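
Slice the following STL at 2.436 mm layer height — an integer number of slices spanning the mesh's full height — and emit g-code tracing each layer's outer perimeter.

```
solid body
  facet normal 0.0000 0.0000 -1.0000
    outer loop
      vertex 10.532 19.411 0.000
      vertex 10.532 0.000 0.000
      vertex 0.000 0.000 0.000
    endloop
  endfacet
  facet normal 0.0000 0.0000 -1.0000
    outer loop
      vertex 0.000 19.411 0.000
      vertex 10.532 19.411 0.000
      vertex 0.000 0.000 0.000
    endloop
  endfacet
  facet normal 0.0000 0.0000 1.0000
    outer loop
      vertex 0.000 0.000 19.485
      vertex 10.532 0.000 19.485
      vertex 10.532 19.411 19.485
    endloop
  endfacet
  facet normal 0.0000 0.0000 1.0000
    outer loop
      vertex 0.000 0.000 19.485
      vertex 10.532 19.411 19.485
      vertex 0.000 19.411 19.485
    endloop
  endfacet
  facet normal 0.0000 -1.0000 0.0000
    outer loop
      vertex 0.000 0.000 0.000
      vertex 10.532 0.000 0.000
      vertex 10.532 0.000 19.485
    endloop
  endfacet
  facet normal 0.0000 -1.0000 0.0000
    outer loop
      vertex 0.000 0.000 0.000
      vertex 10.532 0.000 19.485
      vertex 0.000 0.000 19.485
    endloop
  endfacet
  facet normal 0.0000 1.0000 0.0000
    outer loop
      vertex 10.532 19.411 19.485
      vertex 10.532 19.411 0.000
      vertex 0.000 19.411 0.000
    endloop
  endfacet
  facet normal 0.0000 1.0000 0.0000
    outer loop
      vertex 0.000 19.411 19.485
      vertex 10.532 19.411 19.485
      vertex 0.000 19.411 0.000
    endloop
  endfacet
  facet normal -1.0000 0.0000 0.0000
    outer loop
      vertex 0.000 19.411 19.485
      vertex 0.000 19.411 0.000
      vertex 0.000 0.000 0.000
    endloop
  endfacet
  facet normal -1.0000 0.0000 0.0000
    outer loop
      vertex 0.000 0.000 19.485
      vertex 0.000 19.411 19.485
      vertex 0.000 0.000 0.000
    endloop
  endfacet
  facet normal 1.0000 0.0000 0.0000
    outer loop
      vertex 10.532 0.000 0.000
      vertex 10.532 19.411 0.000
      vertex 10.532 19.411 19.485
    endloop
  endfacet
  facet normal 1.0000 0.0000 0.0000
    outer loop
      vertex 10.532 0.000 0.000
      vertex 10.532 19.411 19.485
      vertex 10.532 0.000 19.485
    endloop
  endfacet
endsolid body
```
; perimeter-only toolpath
G21 ; units = mm
G90 ; absolute positioning
G28 ; home
; layer 1
G0 Z2.436
G0 X0.000 Y0.000
G1 X10.532 Y0.000
G1 X10.532 Y19.411
G1 X0.000 Y19.411
G1 X0.000 Y0.000
; layer 2
G0 Z4.871
G0 X0.000 Y0.000
G1 X10.532 Y0.000
G1 X10.532 Y19.411
G1 X0.000 Y19.411
G1 X0.000 Y0.000
; layer 3
G0 Z7.307
G0 X0.000 Y0.000
G1 X10.532 Y0.000
G1 X10.532 Y19.411
G1 X0.000 Y19.411
G1 X0.000 Y0.000
; layer 4
G0 Z9.742
G0 X0.000 Y0.000
G1 X10.532 Y0.000
G1 X10.532 Y19.411
G1 X0.000 Y19.411
G1 X0.000 Y0.000
; layer 5
G0 Z12.178
G0 X0.000 Y0.000
G1 X10.532 Y0.000
G1 X10.532 Y19.411
G1 X0.000 Y19.411
G1 X0.000 Y0.000
; layer 6
G0 Z14.614
G0 X0.000 Y0.000
G1 X10.532 Y0.000
G1 X10.532 Y19.411
G1 X0.000 Y19.411
G1 X0.000 Y0.000
; layer 7
G0 Z17.049
G0 X0.000 Y0.000
G1 X10.532 Y0.000
G1 X10.532 Y19.411
G1 X0.000 Y19.411
G1 X0.000 Y0.000
; layer 8
G0 Z19.485
G0 X0.000 Y0.000
G1 X10.532 Y0.000
G1 X10.532 Y19.411
G1 X0.000 Y19.411
G1 X0.000 Y0.000
M2 ; end

The solid is a rectangular box, roughly 10.5 × 19.4 mm footprint and 19.5 mm tall. Slicing at Δz = 2.436 mm — 8 equal slices spanning the solid's height, so layer i sits at z = i·h/8 — gives 8 non-empty perimeters. Each is a 4-segment closed polygon; G0 lifts to the layer z and rapids to the start vertex, then G1 traces the edges.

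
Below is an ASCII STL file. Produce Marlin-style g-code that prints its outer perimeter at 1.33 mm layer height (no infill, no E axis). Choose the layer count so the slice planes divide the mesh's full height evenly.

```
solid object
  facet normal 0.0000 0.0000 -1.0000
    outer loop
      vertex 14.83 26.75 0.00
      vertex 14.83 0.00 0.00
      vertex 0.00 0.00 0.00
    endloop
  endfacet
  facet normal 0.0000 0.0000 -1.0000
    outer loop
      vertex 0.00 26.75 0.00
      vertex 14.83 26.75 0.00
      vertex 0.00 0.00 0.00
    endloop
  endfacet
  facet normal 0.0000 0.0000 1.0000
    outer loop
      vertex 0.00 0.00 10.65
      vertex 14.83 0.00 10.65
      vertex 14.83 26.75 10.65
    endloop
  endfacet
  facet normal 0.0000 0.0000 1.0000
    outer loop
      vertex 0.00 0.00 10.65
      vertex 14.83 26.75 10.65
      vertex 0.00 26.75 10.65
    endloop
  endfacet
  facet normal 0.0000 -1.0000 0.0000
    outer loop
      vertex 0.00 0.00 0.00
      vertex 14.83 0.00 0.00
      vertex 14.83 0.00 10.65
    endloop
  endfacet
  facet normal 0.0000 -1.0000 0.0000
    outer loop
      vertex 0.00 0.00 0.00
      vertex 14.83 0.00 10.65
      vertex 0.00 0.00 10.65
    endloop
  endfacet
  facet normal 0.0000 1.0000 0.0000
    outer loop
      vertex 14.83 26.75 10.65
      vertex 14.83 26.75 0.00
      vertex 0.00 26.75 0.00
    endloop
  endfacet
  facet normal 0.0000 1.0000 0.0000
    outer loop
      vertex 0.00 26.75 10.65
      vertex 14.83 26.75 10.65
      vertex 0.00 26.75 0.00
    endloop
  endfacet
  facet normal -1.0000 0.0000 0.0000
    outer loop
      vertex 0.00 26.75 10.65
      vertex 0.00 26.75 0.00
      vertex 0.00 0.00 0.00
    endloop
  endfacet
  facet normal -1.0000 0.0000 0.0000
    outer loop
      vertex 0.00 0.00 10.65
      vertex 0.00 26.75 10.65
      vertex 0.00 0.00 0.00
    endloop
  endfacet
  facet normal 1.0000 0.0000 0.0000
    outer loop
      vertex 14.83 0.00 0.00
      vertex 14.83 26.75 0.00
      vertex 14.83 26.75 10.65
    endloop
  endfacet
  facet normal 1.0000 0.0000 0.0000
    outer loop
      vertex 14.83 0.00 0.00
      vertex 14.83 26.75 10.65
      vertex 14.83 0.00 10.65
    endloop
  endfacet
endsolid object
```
; perimeter-only toolpath
G21 ; units = mm
G90 ; absolute positioning
G28 ; home
; layer 1
G0 Z1.33
G0 X0.00 Y0.00
G1 X14.83 Y0.00
G1 X14.83 Y26.75
G1 X0.00 Y26.75
G1 X0.00 Y0.00
; layer 2
G0 Z2.66
G0 X0.00 Y0.00
G1 X14.83 Y0.00
G1 X14.83 Y26.75
G1 X0.00 Y26.75
G1 X0.00 Y0.00
; layer 3
G0 Z3.99
G0 X0.00 Y0.00
G1 X14.83 Y0.00
G1 X14.83 Y26.75
G1 X0.00 Y26.75
G1 X0.00 Y0.00
; layer 4
G0 Z5.33
G0 X0.00 Y0.00
G1 X14.83 Y0.00
G1 X14.83 Y26.75
G1 X0.00 Y26.75
G1 X0.00 Y0.00
; layer 5
G0 Z6.66
G0 X0.00 Y0.00
G1 X14.83 Y0.00
G1 X14.83 Y26.75
G1 X0.00 Y26.75
G1 X0.00 Y0.00
; layer 6
G0 Z7.99
G0 X0.00 Y0.00
G1 X14.83 Y0.00
G1 X14.83 Y26.75
G1 X0.00 Y26.75
G1 X0.00 Y0.00
; layer 7
G0 Z9.32
G0 X0.00 Y0.00
G1 X14.83 Y0.00
G1 X14.83 Y26.75
G1 X0.00 Y26.75
G1 X0.00 Y0.00
; layer 8
G0 Z10.65
G0 X0.00 Y0.00
G1 X14.83 Y0.00
G1 X14.83 Y26.75
G1 X0.00 Y26.75
G1 X0.00 Y0.00
M2 ; end

The solid is a rectangular box, roughly 14.8 × 26.8 mm footprint and 10.7 mm tall. Slicing at Δz = 1.33 mm — 8 equal slices spanning the solid's height, so layer i sits at z = i·h/8 — gives 8 non-empty perimeters. Each is a 4-segment closed polygon; G0 lifts to the layer z and rapids to the start vertex, then G1 traces the edges.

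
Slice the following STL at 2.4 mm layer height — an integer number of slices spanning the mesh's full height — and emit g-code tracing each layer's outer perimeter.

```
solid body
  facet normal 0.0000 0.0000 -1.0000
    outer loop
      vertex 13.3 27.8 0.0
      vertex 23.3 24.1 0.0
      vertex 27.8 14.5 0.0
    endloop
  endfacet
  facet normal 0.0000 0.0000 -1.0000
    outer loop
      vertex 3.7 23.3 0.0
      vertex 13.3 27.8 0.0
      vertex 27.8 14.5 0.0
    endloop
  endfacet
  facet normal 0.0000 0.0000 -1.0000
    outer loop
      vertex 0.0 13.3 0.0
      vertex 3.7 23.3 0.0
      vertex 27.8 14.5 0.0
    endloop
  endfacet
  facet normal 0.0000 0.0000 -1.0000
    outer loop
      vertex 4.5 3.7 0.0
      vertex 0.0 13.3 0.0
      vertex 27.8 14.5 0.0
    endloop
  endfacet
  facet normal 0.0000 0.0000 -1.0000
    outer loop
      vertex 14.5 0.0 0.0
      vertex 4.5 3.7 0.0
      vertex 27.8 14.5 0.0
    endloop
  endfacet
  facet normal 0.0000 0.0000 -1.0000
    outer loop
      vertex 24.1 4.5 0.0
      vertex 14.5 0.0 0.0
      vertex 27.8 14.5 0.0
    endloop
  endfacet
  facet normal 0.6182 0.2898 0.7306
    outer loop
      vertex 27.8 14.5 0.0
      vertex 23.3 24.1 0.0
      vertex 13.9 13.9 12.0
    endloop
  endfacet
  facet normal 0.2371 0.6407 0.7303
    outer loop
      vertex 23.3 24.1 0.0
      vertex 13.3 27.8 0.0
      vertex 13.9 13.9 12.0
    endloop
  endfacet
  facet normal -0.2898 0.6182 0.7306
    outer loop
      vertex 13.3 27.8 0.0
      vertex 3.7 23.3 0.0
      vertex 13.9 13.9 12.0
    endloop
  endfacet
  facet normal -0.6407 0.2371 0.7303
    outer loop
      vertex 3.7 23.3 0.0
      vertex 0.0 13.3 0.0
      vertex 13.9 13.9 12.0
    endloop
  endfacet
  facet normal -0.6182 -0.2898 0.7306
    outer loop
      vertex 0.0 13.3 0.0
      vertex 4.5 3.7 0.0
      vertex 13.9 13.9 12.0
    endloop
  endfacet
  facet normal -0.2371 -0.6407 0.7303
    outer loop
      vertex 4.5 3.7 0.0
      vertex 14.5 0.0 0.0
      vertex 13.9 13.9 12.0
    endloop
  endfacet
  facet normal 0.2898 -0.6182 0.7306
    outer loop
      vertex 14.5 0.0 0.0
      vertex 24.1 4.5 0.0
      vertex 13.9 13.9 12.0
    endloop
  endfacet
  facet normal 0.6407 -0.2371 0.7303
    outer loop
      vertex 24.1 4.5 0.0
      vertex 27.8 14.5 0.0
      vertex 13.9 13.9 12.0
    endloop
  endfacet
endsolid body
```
; perimeter-only toolpath
G21 ; units = mm
G90 ; absolute positioning
G28 ; home
; layer 1
G0 Z2.4
G0 X25.0 Y14.4
G1 X21.4 Y22.1
G1 X13.4 Y25.0
G1 X5.7 Y21.4
G1 X2.8 Y13.4
G1 X6.4 Y5.7
G1 X14.4 Y2.8
G1 X22.1 Y6.4
G1 X25.0 Y14.4
; layer 2
G0 Z4.8
G0 X22.2 Y14.3
G1 X19.5 Y20.0
G1 X13.5 Y22.2
G1 X7.8 Y19.5
G1 X5.6 Y13.5
G1 X8.3 Y7.8
G1 X14.3 Y5.6
G1 X20.0 Y8.3
G1 X22.2 Y14.3
; layer 3
G0 Z7.2
G0 X19.5 Y14.1
G1 X17.7 Y18.0
G1 X13.7 Y19.5
G1 X9.8 Y17.7
G1 X8.3 Y13.7
G1 X10.1 Y9.8
G1 X14.1 Y8.3
G1 X18.0 Y10.1
G1 X19.5 Y14.1
; layer 4
G0 Z9.6
G0 X16.7 Y14.0
G1 X15.8 Y15.9
G1 X13.8 Y16.7
G1 X11.9 Y15.8
G1 X11.1 Y13.8
G1 X12.0 Y11.9
G1 X14.0 Y11.1
G1 X15.9 Y12.0
G1 X16.7 Y14.0
M2 ; end

The solid is a regular 8-sided pyramid, base circumscribed radius ≈ 13.9 mm, apex at z ≈ 12 mm. Slicing at Δz = 2.4 mm — 5 equal slices spanning the solid's height, so layer i sits at z = i·h/5 — gives 4 non-empty perimeters. Each is a 8-segment closed polygon; G0 lifts to the layer z and rapids to the start vertex, then G1 traces the edges. The cross-section shrinks linearly with z (the slice at the apex is degenerate and omitted).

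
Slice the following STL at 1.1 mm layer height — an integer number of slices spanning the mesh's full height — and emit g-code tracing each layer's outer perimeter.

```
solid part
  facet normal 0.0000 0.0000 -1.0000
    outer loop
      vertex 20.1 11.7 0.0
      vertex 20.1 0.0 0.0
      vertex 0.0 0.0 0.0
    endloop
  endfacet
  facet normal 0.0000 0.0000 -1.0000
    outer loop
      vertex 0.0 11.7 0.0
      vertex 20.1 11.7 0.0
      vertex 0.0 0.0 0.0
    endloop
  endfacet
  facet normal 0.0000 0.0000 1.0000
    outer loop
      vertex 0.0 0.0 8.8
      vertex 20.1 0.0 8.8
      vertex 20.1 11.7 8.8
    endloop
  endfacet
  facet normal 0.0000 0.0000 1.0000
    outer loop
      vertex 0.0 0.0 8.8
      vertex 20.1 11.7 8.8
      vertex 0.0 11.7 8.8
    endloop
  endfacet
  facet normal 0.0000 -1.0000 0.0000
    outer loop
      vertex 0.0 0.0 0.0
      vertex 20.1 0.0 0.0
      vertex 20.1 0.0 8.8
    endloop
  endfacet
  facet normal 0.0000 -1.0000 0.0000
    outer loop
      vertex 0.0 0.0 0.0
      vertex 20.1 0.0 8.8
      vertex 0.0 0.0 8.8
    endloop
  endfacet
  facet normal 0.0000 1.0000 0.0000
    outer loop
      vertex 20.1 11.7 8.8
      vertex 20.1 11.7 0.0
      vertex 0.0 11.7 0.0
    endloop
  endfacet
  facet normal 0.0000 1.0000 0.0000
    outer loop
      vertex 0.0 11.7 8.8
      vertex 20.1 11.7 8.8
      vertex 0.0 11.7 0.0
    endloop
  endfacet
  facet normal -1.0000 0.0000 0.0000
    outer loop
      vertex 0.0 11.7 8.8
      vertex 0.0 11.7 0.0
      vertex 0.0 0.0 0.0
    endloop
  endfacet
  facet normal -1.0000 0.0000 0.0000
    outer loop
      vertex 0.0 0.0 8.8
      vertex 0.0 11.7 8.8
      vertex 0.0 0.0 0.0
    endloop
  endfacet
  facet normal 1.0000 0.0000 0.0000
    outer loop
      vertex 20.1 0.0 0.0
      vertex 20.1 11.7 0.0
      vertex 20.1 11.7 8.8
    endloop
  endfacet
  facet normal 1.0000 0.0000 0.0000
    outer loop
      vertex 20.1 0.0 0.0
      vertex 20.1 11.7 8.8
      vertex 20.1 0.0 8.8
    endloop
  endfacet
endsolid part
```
; perimeter-only toolpath
G21 ; units = mm
G90 ; absolute positioning
G28 ; home
; layer 1
G0 Z1.1
G0 X0.0 Y0.0
G1 X20.1 Y0.0
G1 X20.1 Y11.7
G1 X0.0 Y11.7
G1 X0.0 Y0.0
; layer 2
G0 Z2.2
G0 X0.0 Y0.0
G1 X20.1 Y0.0
G1 X20.1 Y11.7
G1 X0.0 Y11.7
G1 X0.0 Y0.0
; layer 3
G0 Z3.3
G0 X0.0 Y0.0
G1 X20.1 Y0.0
G1 X20.1 Y11.7
G1 X0.0 Y11.7
G1 X0.0 Y0.0
; layer 4
G0 Z4.4
G0 X0.0 Y0.0
G1 X20.1 Y0.0
G1 X20.1 Y11.7
G1 X0.0 Y11.7
G1 X0.0 Y0.0
; layer 5
G0 Z5.5
G0 X0.0 Y0.0
G1 X20.1 Y0.0
G1 X20.1 Y11.7
G1 X0.0 Y11.7
G1 X0.0 Y0.0
; layer 6
G0 Z6.6
G0 X0.0 Y0.0
G1 X20.1 Y0.0
G1 X20.1 Y11.7
G1 X0.0 Y11.7
G1 X0.0 Y0.0
; layer 7
G0 Z7.7
G0 X0.0 Y0.0
G1 X20.1 Y0.0
G1 X20.1 Y11.7
G1 X0.0 Y11.7
G1 X0.0 Y0.0
; layer 8
G0 Z8.8
G0 X0.0 Y0.0
G1 X20.1 Y0.0
G1 X20.1 Y11.7
G1 X0.0 Y11.7
G1 X0.0 Y0.0
M2 ; end

The solid is a rectangular box, roughly 20.1 × 11.7 mm footprint and 8.8 mm tall. Slicing at Δz = 1.1 mm — 8 equal slices spanning the solid's height, so layer i sits at z = i·h/8 — gives 8 non-empty perimeters. Each is a 4-segment closed polygon; G0 lifts to the layer z and rapids to the start vertex, then G1 traces the edges.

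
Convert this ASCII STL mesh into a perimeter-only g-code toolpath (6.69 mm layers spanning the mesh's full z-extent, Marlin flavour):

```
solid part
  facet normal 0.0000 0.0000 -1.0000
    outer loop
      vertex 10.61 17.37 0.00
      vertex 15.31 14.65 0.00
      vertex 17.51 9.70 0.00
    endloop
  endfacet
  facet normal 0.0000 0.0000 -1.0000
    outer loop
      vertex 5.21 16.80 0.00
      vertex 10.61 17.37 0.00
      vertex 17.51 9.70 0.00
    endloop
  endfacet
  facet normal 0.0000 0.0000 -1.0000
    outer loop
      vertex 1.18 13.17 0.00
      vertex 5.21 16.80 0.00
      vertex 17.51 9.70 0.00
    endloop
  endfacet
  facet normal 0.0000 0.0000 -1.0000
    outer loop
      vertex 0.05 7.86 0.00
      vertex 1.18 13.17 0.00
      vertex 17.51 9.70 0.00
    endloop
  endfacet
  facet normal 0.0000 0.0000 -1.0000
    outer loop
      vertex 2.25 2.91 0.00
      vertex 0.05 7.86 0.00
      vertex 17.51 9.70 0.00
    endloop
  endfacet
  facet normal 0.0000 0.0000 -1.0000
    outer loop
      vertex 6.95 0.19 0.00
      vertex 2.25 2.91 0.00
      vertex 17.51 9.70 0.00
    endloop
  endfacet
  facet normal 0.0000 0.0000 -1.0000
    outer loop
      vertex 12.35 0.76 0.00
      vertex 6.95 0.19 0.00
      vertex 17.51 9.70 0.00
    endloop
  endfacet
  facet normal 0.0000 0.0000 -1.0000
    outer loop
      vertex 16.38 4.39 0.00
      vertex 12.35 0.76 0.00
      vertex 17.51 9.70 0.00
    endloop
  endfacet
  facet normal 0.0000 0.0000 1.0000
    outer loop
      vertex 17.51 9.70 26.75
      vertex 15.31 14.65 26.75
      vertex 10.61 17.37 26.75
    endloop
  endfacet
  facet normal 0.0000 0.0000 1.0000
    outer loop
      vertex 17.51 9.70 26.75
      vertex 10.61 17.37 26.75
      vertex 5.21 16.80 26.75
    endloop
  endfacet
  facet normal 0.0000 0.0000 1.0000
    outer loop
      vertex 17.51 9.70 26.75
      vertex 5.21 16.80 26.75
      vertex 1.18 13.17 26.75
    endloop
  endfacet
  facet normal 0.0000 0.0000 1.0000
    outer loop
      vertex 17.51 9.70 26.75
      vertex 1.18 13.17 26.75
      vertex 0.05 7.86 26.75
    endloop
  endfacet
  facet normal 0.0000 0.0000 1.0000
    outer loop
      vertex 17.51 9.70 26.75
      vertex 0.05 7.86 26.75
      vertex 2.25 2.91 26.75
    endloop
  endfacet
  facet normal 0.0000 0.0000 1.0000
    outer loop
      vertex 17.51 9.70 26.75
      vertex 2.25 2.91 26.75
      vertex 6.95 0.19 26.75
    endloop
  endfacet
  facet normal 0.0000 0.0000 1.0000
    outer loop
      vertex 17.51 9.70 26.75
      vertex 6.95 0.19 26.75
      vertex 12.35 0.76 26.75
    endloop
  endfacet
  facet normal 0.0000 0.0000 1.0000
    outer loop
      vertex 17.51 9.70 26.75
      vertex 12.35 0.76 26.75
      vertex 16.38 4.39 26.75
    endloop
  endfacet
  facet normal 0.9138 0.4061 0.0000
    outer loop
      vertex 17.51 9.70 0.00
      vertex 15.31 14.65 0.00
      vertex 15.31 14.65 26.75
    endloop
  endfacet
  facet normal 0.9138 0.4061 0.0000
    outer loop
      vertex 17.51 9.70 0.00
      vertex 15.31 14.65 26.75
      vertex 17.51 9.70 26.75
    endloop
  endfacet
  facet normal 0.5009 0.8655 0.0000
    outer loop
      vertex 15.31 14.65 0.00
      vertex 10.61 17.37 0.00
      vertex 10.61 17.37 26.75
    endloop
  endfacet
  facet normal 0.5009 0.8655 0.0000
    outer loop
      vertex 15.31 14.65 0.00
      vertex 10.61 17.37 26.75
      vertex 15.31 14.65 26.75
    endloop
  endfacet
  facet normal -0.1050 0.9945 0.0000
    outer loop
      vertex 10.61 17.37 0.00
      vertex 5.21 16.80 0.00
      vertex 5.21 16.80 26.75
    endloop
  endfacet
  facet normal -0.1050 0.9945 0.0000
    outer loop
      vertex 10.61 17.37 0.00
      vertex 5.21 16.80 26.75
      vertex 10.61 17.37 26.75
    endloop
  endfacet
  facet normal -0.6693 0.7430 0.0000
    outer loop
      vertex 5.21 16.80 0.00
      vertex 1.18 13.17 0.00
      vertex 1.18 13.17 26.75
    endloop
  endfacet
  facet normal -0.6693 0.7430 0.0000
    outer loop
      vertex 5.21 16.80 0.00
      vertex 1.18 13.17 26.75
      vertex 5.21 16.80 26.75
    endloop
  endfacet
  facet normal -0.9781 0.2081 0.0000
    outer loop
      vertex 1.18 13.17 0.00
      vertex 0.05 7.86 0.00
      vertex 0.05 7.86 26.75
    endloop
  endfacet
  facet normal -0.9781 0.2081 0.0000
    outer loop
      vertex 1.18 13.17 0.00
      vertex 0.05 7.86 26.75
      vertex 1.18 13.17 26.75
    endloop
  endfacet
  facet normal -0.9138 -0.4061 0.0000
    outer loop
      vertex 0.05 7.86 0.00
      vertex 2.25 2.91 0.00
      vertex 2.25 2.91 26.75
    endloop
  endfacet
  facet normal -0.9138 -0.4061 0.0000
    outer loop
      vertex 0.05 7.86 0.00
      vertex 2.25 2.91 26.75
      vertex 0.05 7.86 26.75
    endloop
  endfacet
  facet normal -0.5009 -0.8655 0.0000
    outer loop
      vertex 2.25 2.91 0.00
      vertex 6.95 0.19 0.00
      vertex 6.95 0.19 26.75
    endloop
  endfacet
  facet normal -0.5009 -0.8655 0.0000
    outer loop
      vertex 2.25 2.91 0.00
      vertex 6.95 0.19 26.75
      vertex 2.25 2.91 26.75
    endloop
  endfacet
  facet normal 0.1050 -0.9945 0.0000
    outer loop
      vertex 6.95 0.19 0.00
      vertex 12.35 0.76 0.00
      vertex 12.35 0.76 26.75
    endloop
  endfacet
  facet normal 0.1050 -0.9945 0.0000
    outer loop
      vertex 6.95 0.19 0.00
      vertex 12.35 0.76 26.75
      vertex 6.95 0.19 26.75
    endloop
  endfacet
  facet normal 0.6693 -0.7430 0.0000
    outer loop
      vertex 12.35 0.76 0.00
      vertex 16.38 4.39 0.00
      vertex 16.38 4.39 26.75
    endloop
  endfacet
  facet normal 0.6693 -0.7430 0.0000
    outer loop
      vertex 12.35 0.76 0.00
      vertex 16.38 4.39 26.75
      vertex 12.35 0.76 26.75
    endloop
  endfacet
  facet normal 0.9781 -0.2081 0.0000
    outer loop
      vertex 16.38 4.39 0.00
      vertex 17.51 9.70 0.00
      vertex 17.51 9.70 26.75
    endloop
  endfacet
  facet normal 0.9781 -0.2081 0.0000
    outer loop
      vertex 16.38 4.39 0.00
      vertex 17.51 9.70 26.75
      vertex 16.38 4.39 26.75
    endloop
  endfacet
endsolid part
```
; perimeter-only toolpath
G21 ; units = mm
G90 ; absolute positioning
G28 ; home
; layer 1
G0 Z6.69
G0 X17.51 Y9.70
G1 X15.31 Y14.65
G1 X10.61 Y17.37
G1 X5.21 Y16.80
G1 X1.18 Y13.17
G1 X0.05 Y7.86
G1 X2.25 Y2.91
G1 X6.95 Y0.19
G1 X12.35 Y0.76
G1 X16.38 Y4.39
G1 X17.51 Y9.70
; layer 2
G0 Z13.38
G0 X17.51 Y9.70
G1 X15.31 Y14.65
G1 X10.61 Y17.37
G1 X5.21 Y16.80
G1 X1.18 Y13.17
G1 X0.05 Y7.86
G1 X2.25 Y2.91
G1 X6.95 Y0.19
G1 X12.35 Y0.76
G1 X16.38 Y4.39
G1 X17.51 Y9.70
; layer 3
G0 Z20.06
G0 X17.51 Y9.70
G1 X15.31 Y14.65
G1 X10.61 Y17.37
G1 X5.21 Y16.80
G1 X1.18 Y13.17
G1 X0.05 Y7.86
G1 X2.25 Y2.91
G1 X6.95 Y0.19
G1 X12.35 Y0.76
G1 X16.38 Y4.39
G1 X17.51 Y9.70
; layer 4
G0 Z26.75
G0 X17.51 Y9.70
G1 X15.31 Y14.65
G1 X10.61 Y17.37
G1 X5.21 Y16.80
G1 X1.18 Y13.17
G1 X0.05 Y7.86
G1 X2.25 Y2.91
G1 X6.95 Y0.19
G1 X12.35 Y0.76
G1 X16.38 Y4.39
G1 X17.51 Y9.70
M2 ; end

The solid is a regular 10-sided prism (a cylinder approximated with 10 flat sides), circumscribed radius ≈ 8.78 mm, height ≈ 26.8 mm. Slicing at Δz = 6.69 mm — 4 equal slices spanning the solid's height, so layer i sits at z = i·h/4 — gives 4 non-empty perimeters. Each is a 10-segment closed polygon; G0 lifts to the layer z and rapids to the start vertex, then G1 traces the edges.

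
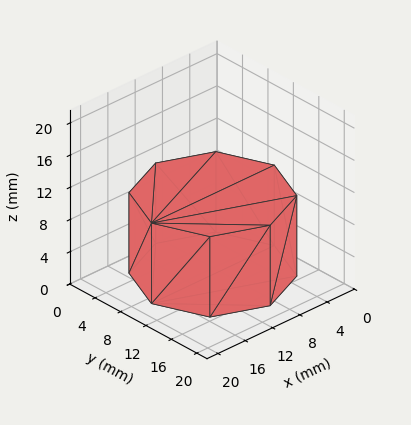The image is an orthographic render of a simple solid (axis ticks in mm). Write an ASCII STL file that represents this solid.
Reading the render: the shape is a regular 8-sided prism (a cylinder approximated with 8 flat sides), circumscribed radius ≈ 9 mm, height ≈ 10 mm (dimensions read to the nearest mm from the axis ticks). For the STL, each face is triangulated and given an outward normal.

solid part
  facet normal 0.0000 0.0000 -1.0000
    outer loop
      vertex 9.000 18.000 0.000
      vertex 15.364 15.364 0.000
      vertex 18.000 9.000 0.000
    endloop
  endfacet
  facet normal 0.0000 0.0000 -1.0000
    outer loop
      vertex 2.636 15.364 0.000
      vertex 9.000 18.000 0.000
      vertex 18.000 9.000 0.000
    endloop
  endfacet
  facet normal 0.0000 0.0000 -1.0000
    outer loop
      vertex 0.000 9.000 0.000
      vertex 2.636 15.364 0.000
      vertex 18.000 9.000 0.000
    endloop
  endfacet
  facet normal 0.0000 0.0000 -1.0000
    outer loop
      vertex 2.636 2.636 0.000
      vertex 0.000 9.000 0.000
      vertex 18.000 9.000 0.000
    endloop
  endfacet
  facet normal 0.0000 0.0000 -1.0000
    outer loop
      vertex 9.000 0.000 0.000
      vertex 2.636 2.636 0.000
      vertex 18.000 9.000 0.000
    endloop
  endfacet
  facet normal 0.0000 0.0000 -1.0000
    outer loop
      vertex 15.364 2.636 0.000
      vertex 9.000 0.000 0.000
      vertex 18.000 9.000 0.000
    endloop
  endfacet
  facet normal 0.0000 0.0000 1.0000
    outer loop
      vertex 18.000 9.000 10.000
      vertex 15.364 15.364 10.000
      vertex 9.000 18.000 10.000
    endloop
  endfacet
  facet normal 0.0000 0.0000 1.0000
    outer loop
      vertex 18.000 9.000 10.000
      vertex 9.000 18.000 10.000
      vertex 2.636 15.364 10.000
    endloop
  endfacet
  facet normal 0.0000 0.0000 1.0000
    outer loop
      vertex 18.000 9.000 10.000
      vertex 2.636 15.364 10.000
      vertex 0.000 9.000 10.000
    endloop
  endfacet
  facet normal 0.0000 0.0000 1.0000
    outer loop
      vertex 18.000 9.000 10.000
      vertex 0.000 9.000 10.000
      vertex 2.636 2.636 10.000
    endloop
  endfacet
  facet normal 0.0000 0.0000 1.0000
    outer loop
      vertex 18.000 9.000 10.000
      vertex 2.636 2.636 10.000
      vertex 9.000 0.000 10.000
    endloop
  endfacet
  facet normal 0.0000 0.0000 1.0000
    outer loop
      vertex 18.000 9.000 10.000
      vertex 9.000 0.000 10.000
      vertex 15.364 2.636 10.000
    endloop
  endfacet
  facet normal 0.9239 0.3827 0.0000
    outer loop
      vertex 18.000 9.000 0.000
      vertex 15.364 15.364 0.000
      vertex 15.364 15.364 10.000
    endloop
  endfacet
  facet normal 0.9239 0.3827 0.0000
    outer loop
      vertex 18.000 9.000 0.000
      vertex 15.364 15.364 10.000
      vertex 18.000 9.000 10.000
    endloop
  endfacet
  facet normal 0.3827 0.9239 0.0000
    outer loop
      vertex 15.364 15.364 0.000
      vertex 9.000 18.000 0.000
      vertex 9.000 18.000 10.000
    endloop
  endfacet
  facet normal 0.3827 0.9239 0.0000
    outer loop
      vertex 15.364 15.364 0.000
      vertex 9.000 18.000 10.000
      vertex 15.364 15.364 10.000
    endloop
  endfacet
  facet normal -0.3827 0.9239 0.0000
    outer loop
      vertex 9.000 18.000 0.000
      vertex 2.636 15.364 0.000
      vertex 2.636 15.364 10.000
    endloop
  endfacet
  facet normal -0.3827 0.9239 0.0000
    outer loop
      vertex 9.000 18.000 0.000
      vertex 2.636 15.364 10.000
      vertex 9.000 18.000 10.000
    endloop
  endfacet
  facet normal -0.9239 0.3827 0.0000
    outer loop
      vertex 2.636 15.364 0.000
      vertex 0.000 9.000 0.000
      vertex 0.000 9.000 10.000
    endloop
  endfacet
  facet normal -0.9239 0.3827 0.0000
    outer loop
      vertex 2.636 15.364 0.000
      vertex 0.000 9.000 10.000
      vertex 2.636 15.364 10.000
    endloop
  endfacet
  facet normal -0.9239 -0.3827 0.0000
    outer loop
      vertex 0.000 9.000 0.000
      vertex 2.636 2.636 0.000
      vertex 2.636 2.636 10.000
    endloop
  endfacet
  facet normal -0.9239 -0.3827 0.0000
    outer loop
      vertex 0.000 9.000 0.000
      vertex 2.636 2.636 10.000
      vertex 0.000 9.000 10.000
    endloop
  endfacet
  facet normal -0.3827 -0.9239 0.0000
    outer loop
      vertex 2.636 2.636 0.000
      vertex 9.000 0.000 0.000
      vertex 9.000 0.000 10.000
    endloop
  endfacet
  facet normal -0.3827 -0.9239 0.0000
    outer loop
      vertex 2.636 2.636 0.000
      vertex 9.000 0.000 10.000
      vertex 2.636 2.636 10.000
    endloop
  endfacet
  facet normal 0.3827 -0.9239 0.0000
    outer loop
      vertex 9.000 0.000 0.000
      vertex 15.364 2.636 0.000
      vertex 15.364 2.636 10.000
    endloop
  endfacet
  facet normal 0.3827 -0.9239 0.0000
    outer loop
      vertex 9.000 0.000 0.000
      vertex 15.364 2.636 10.000
      vertex 9.000 0.000 10.000
    endloop
  endfacet
  facet normal 0.9239 -0.3827 0.0000
    outer loop
      vertex 15.364 2.636 0.000
      vertex 18.000 9.000 0.000
      vertex 18.000 9.000 10.000
    endloop
  endfacet
  facet normal 0.9239 -0.3827 0.0000
    outer loop
      vertex 15.364 2.636 0.000
      vertex 18.000 9.000 10.000
      vertex 15.364 2.636 10.000
    endloop
  endfacet
endsolid part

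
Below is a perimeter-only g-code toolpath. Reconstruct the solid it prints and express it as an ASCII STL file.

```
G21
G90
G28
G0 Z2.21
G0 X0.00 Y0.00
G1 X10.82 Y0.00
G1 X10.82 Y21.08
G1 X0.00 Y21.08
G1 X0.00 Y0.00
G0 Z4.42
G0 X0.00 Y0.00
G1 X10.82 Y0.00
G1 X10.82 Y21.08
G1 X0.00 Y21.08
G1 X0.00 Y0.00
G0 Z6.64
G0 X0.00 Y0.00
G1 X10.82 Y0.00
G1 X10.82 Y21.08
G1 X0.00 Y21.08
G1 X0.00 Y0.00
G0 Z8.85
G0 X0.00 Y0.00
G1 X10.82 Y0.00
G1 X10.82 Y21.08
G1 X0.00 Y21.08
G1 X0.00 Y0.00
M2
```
solid part
  facet normal 0.0000 0.0000 -1.0000
    outer loop
      vertex 10.82 21.08 0.00
      vertex 10.82 0.00 0.00
      vertex 0.00 0.00 0.00
    endloop
  endfacet
  facet normal 0.0000 0.0000 -1.0000
    outer loop
      vertex 0.00 21.08 0.00
      vertex 10.82 21.08 0.00
      vertex 0.00 0.00 0.00
    endloop
  endfacet
  facet normal 0.0000 0.0000 1.0000
    outer loop
      vertex 0.00 0.00 8.85
      vertex 10.82 0.00 8.85
      vertex 10.82 21.08 8.85
    endloop
  endfacet
  facet normal 0.0000 0.0000 1.0000
    outer loop
      vertex 0.00 0.00 8.85
      vertex 10.82 21.08 8.85
      vertex 0.00 21.08 8.85
    endloop
  endfacet
  facet normal 0.0000 -1.0000 0.0000
    outer loop
      vertex 0.00 0.00 0.00
      vertex 10.82 0.00 0.00
      vertex 10.82 0.00 8.85
    endloop
  endfacet
  facet normal 0.0000 -1.0000 0.0000
    outer loop
      vertex 0.00 0.00 0.00
      vertex 10.82 0.00 8.85
      vertex 0.00 0.00 8.85
    endloop
  endfacet
  facet normal 0.0000 1.0000 0.0000
    outer loop
      vertex 10.82 21.08 8.85
      vertex 10.82 21.08 0.00
      vertex 0.00 21.08 0.00
    endloop
  endfacet
  facet normal 0.0000 1.0000 0.0000
    outer loop
      vertex 0.00 21.08 8.85
      vertex 10.82 21.08 8.85
      vertex 0.00 21.08 0.00
    endloop
  endfacet
  facet normal -1.0000 0.0000 0.0000
    outer loop
      vertex 0.00 21.08 8.85
      vertex 0.00 21.08 0.00
      vertex 0.00 0.00 0.00
    endloop
  endfacet
  facet normal -1.0000 0.0000 0.0000
    outer loop
      vertex 0.00 0.00 8.85
      vertex 0.00 21.08 8.85
      vertex 0.00 0.00 0.00
    endloop
  endfacet
  facet normal 1.0000 0.0000 0.0000
    outer loop
      vertex 10.82 0.00 0.00
      vertex 10.82 21.08 0.00
      vertex 10.82 21.08 8.85
    endloop
  endfacet
  facet normal 1.0000 0.0000 0.0000
    outer loop
      vertex 10.82 0.00 0.00
      vertex 10.82 21.08 8.85
      vertex 10.82 0.00 8.85
    endloop
  endfacet
endsolid part

The G0 Z moves step by Δz≈2.21 mm. Every layer's G1 loop is the same polygon, so the solid is a straight extrusion of it from z=0 to z≈8.85. Closing with flat bottom and top caps and triangulating gives 12 facets — a rectangular box, roughly 10.8 × 21.1 mm footprint and 8.85 mm tall.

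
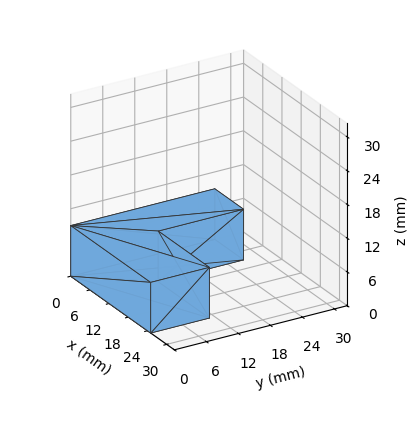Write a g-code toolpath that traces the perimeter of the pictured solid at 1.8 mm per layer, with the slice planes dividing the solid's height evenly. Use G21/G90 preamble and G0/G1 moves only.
Reading the render: the shape is an L-shaped prism: outer 25 × 27 mm, arm thicknesses ≈ 11 mm (horizontal) and 9 mm (vertical), extruded 9 mm in z (dimensions read to the nearest mm from the axis ticks). For the g-code, the solid's height is divided into equal slices at the stated Δz and each level perimeter traced with G1 moves after a G0 lift.

; perimeter-only toolpath
G21 ; units = mm
G90 ; absolute positioning
G28 ; home
; layer 1
G0 Z1.8
G0 X0.0 Y0.0
G1 X25.0 Y0.0
G1 X25.0 Y11.0
G1 X9.0 Y11.0
G1 X9.0 Y27.0
G1 X0.0 Y27.0
G1 X0.0 Y0.0
; layer 2
G0 Z3.6
G0 X0.0 Y0.0
G1 X25.0 Y0.0
G1 X25.0 Y11.0
G1 X9.0 Y11.0
G1 X9.0 Y27.0
G1 X0.0 Y27.0
G1 X0.0 Y0.0
; layer 3
G0 Z5.4
G0 X0.0 Y0.0
G1 X25.0 Y0.0
G1 X25.0 Y11.0
G1 X9.0 Y11.0
G1 X9.0 Y27.0
G1 X0.0 Y27.0
G1 X0.0 Y0.0
; layer 4
G0 Z7.2
G0 X0.0 Y0.0
G1 X25.0 Y0.0
G1 X25.0 Y11.0
G1 X9.0 Y11.0
G1 X9.0 Y27.0
G1 X0.0 Y27.0
G1 X0.0 Y0.0
; layer 5
G0 Z9.0
G0 X0.0 Y0.0
G1 X25.0 Y0.0
G1 X25.0 Y11.0
G1 X9.0 Y11.0
G1 X9.0 Y27.0
G1 X0.0 Y27.0
G1 X0.0 Y0.0
M2 ; end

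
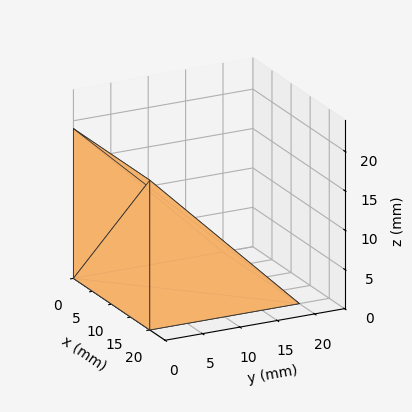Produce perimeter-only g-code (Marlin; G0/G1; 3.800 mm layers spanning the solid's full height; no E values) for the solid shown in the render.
Reading the render: the shape is a wedge (ramp): 20 × 20 mm base, rising to 19 mm along the y=0 edge and sloping linearly to z=0 at y=20 (dimensions read to the nearest mm from the axis ticks). For the g-code, the solid's height is divided into equal slices at the stated Δz and each level perimeter traced with G1 moves after a G0 lift.

; perimeter-only toolpath
G21 ; units = mm
G90 ; absolute positioning
G28 ; home
; layer 1
G0 Z3.800
G0 X0.000 Y0.000
G1 X20.000 Y0.000
G1 X20.000 Y16.000
G1 X0.000 Y16.000
G1 X0.000 Y0.000
; layer 2
G0 Z7.600
G0 X0.000 Y0.000
G1 X20.000 Y0.000
G1 X20.000 Y12.000
G1 X0.000 Y12.000
G1 X0.000 Y0.000
; layer 3
G0 Z11.400
G0 X0.000 Y0.000
G1 X20.000 Y0.000
G1 X20.000 Y8.000
G1 X0.000 Y8.000
G1 X0.000 Y0.000
; layer 4
G0 Z15.200
G0 X0.000 Y0.000
G1 X20.000 Y0.000
G1 X20.000 Y4.000
G1 X0.000 Y4.000
G1 X0.000 Y0.000
M2 ; end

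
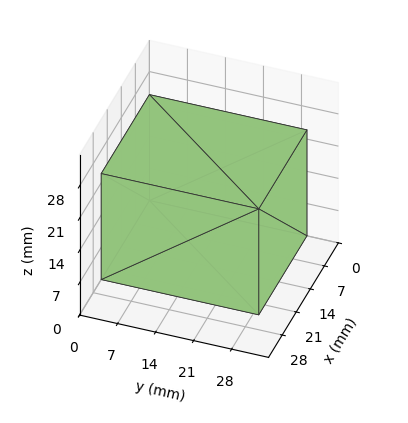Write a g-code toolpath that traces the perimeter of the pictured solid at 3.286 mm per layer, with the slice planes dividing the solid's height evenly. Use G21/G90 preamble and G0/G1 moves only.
Reading the render: the shape is a rectangular box, roughly 24 × 29 mm footprint and 23 mm tall (dimensions read to the nearest mm from the axis ticks). For the g-code, the solid's height is divided into equal slices at the stated Δz and each level perimeter traced with G1 moves after a G0 lift.

; perimeter-only toolpath
G21 ; units = mm
G90 ; absolute positioning
G28 ; home
; layer 1
G0 Z3.286
G0 X0.000 Y0.000
G1 X24.000 Y0.000
G1 X24.000 Y29.000
G1 X0.000 Y29.000
G1 X0.000 Y0.000
; layer 2
G0 Z6.571
G0 X0.000 Y0.000
G1 X24.000 Y0.000
G1 X24.000 Y29.000
G1 X0.000 Y29.000
G1 X0.000 Y0.000
; layer 3
G0 Z9.857
G0 X0.000 Y0.000
G1 X24.000 Y0.000
G1 X24.000 Y29.000
G1 X0.000 Y29.000
G1 X0.000 Y0.000
; layer 4
G0 Z13.143
G0 X0.000 Y0.000
G1 X24.000 Y0.000
G1 X24.000 Y29.000
G1 X0.000 Y29.000
G1 X0.000 Y0.000
; layer 5
G0 Z16.429
G0 X0.000 Y0.000
G1 X24.000 Y0.000
G1 X24.000 Y29.000
G1 X0.000 Y29.000
G1 X0.000 Y0.000
; layer 6
G0 Z19.714
G0 X0.000 Y0.000
G1 X24.000 Y0.000
G1 X24.000 Y29.000
G1 X0.000 Y29.000
G1 X0.000 Y0.000
; layer 7
G0 Z23.000
G0 X0.000 Y0.000
G1 X24.000 Y0.000
G1 X24.000 Y29.000
G1 X0.000 Y29.000
G1 X0.000 Y0.000
M2 ; end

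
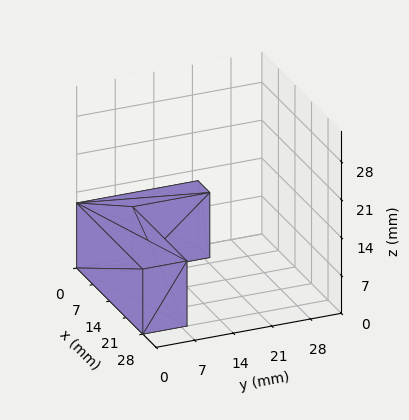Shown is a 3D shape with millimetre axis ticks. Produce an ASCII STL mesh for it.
Reading the render: the shape is an L-shaped prism: outer 28 × 22 mm, arm thicknesses ≈ 8 mm (horizontal) and 5 mm (vertical), extruded 12 mm in z (dimensions read to the nearest mm from the axis ticks). For the STL, each face is triangulated and given an outward normal.

solid part
  facet normal 0.0000 0.0000 -1.0000
    outer loop
      vertex 28.00 8.00 0.00
      vertex 28.00 0.00 0.00
      vertex 0.00 0.00 0.00
    endloop
  endfacet
  facet normal 0.0000 0.0000 -1.0000
    outer loop
      vertex 5.00 8.00 0.00
      vertex 28.00 8.00 0.00
      vertex 0.00 0.00 0.00
    endloop
  endfacet
  facet normal 0.0000 0.0000 -1.0000
    outer loop
      vertex 5.00 22.00 0.00
      vertex 5.00 8.00 0.00
      vertex 0.00 0.00 0.00
    endloop
  endfacet
  facet normal 0.0000 0.0000 -1.0000
    outer loop
      vertex 0.00 22.00 0.00
      vertex 5.00 22.00 0.00
      vertex 0.00 0.00 0.00
    endloop
  endfacet
  facet normal 0.0000 0.0000 1.0000
    outer loop
      vertex 0.00 0.00 12.00
      vertex 28.00 0.00 12.00
      vertex 28.00 8.00 12.00
    endloop
  endfacet
  facet normal 0.0000 0.0000 1.0000
    outer loop
      vertex 0.00 0.00 12.00
      vertex 28.00 8.00 12.00
      vertex 5.00 8.00 12.00
    endloop
  endfacet
  facet normal 0.0000 0.0000 1.0000
    outer loop
      vertex 0.00 0.00 12.00
      vertex 5.00 8.00 12.00
      vertex 5.00 22.00 12.00
    endloop
  endfacet
  facet normal 0.0000 0.0000 1.0000
    outer loop
      vertex 0.00 0.00 12.00
      vertex 5.00 22.00 12.00
      vertex 0.00 22.00 12.00
    endloop
  endfacet
  facet normal 0.0000 -1.0000 0.0000
    outer loop
      vertex 0.00 0.00 0.00
      vertex 28.00 0.00 0.00
      vertex 28.00 0.00 12.00
    endloop
  endfacet
  facet normal 0.0000 -1.0000 0.0000
    outer loop
      vertex 0.00 0.00 0.00
      vertex 28.00 0.00 12.00
      vertex 0.00 0.00 12.00
    endloop
  endfacet
  facet normal 1.0000 0.0000 0.0000
    outer loop
      vertex 28.00 0.00 0.00
      vertex 28.00 8.00 0.00
      vertex 28.00 8.00 12.00
    endloop
  endfacet
  facet normal 1.0000 0.0000 0.0000
    outer loop
      vertex 28.00 0.00 0.00
      vertex 28.00 8.00 12.00
      vertex 28.00 0.00 12.00
    endloop
  endfacet
  facet normal 0.0000 1.0000 0.0000
    outer loop
      vertex 28.00 8.00 0.00
      vertex 5.00 8.00 0.00
      vertex 5.00 8.00 12.00
    endloop
  endfacet
  facet normal 0.0000 1.0000 0.0000
    outer loop
      vertex 28.00 8.00 0.00
      vertex 5.00 8.00 12.00
      vertex 28.00 8.00 12.00
    endloop
  endfacet
  facet normal 1.0000 0.0000 0.0000
    outer loop
      vertex 5.00 8.00 0.00
      vertex 5.00 22.00 0.00
      vertex 5.00 22.00 12.00
    endloop
  endfacet
  facet normal 1.0000 0.0000 0.0000
    outer loop
      vertex 5.00 8.00 0.00
      vertex 5.00 22.00 12.00
      vertex 5.00 8.00 12.00
    endloop
  endfacet
  facet normal 0.0000 1.0000 0.0000
    outer loop
      vertex 5.00 22.00 0.00
      vertex 0.00 22.00 0.00
      vertex 0.00 22.00 12.00
    endloop
  endfacet
  facet normal 0.0000 1.0000 0.0000
    outer loop
      vertex 5.00 22.00 0.00
      vertex 0.00 22.00 12.00
      vertex 5.00 22.00 12.00
    endloop
  endfacet
  facet normal -1.0000 0.0000 0.0000
    outer loop
      vertex 0.00 22.00 0.00
      vertex 0.00 0.00 0.00
      vertex 0.00 0.00 12.00
    endloop
  endfacet
  facet normal -1.0000 0.0000 0.0000
    outer loop
      vertex 0.00 22.00 0.00
      vertex 0.00 0.00 12.00
      vertex 0.00 22.00 12.00
    endloop
  endfacet
endsolid part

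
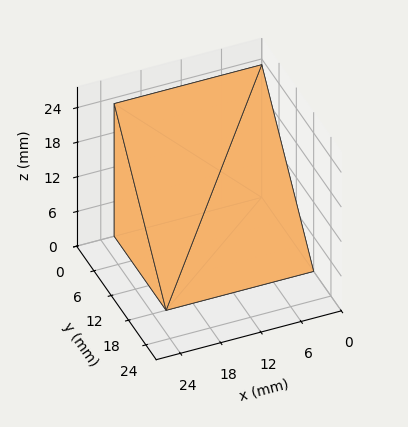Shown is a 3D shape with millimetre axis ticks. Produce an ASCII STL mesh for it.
Reading the render: the shape is a wedge (ramp): 22 × 18 mm base, rising to 23 mm along the y=0 edge and sloping linearly to z=0 at y=18 (dimensions read to the nearest mm from the axis ticks). For the STL, each face is triangulated and given an outward normal.

solid part
  facet normal 0.0000 0.0000 -1.0000
    outer loop
      vertex 22.0 18.0 0.0
      vertex 22.0 0.0 0.0
      vertex 0.0 0.0 0.0
    endloop
  endfacet
  facet normal 0.0000 0.0000 -1.0000
    outer loop
      vertex 0.0 18.0 0.0
      vertex 22.0 18.0 0.0
      vertex 0.0 0.0 0.0
    endloop
  endfacet
  facet normal 0.0000 -1.0000 0.0000
    outer loop
      vertex 0.0 0.0 0.0
      vertex 22.0 0.0 0.0
      vertex 22.0 0.0 23.0
    endloop
  endfacet
  facet normal 0.0000 -1.0000 0.0000
    outer loop
      vertex 0.0 0.0 0.0
      vertex 22.0 0.0 23.0
      vertex 0.0 0.0 23.0
    endloop
  endfacet
  facet normal 0.0000 0.7875 0.6163
    outer loop
      vertex 0.0 0.0 23.0
      vertex 22.0 0.0 23.0
      vertex 22.0 18.0 0.0
    endloop
  endfacet
  facet normal 0.0000 0.7875 0.6163
    outer loop
      vertex 0.0 0.0 23.0
      vertex 22.0 18.0 0.0
      vertex 0.0 18.0 0.0
    endloop
  endfacet
  facet normal -1.0000 0.0000 0.0000
    outer loop
      vertex 0.0 0.0 23.0
      vertex 0.0 18.0 0.0
      vertex 0.0 0.0 0.0
    endloop
  endfacet
  facet normal 1.0000 0.0000 0.0000
    outer loop
      vertex 22.0 0.0 0.0
      vertex 22.0 18.0 0.0
      vertex 22.0 0.0 23.0
    endloop
  endfacet
endsolid part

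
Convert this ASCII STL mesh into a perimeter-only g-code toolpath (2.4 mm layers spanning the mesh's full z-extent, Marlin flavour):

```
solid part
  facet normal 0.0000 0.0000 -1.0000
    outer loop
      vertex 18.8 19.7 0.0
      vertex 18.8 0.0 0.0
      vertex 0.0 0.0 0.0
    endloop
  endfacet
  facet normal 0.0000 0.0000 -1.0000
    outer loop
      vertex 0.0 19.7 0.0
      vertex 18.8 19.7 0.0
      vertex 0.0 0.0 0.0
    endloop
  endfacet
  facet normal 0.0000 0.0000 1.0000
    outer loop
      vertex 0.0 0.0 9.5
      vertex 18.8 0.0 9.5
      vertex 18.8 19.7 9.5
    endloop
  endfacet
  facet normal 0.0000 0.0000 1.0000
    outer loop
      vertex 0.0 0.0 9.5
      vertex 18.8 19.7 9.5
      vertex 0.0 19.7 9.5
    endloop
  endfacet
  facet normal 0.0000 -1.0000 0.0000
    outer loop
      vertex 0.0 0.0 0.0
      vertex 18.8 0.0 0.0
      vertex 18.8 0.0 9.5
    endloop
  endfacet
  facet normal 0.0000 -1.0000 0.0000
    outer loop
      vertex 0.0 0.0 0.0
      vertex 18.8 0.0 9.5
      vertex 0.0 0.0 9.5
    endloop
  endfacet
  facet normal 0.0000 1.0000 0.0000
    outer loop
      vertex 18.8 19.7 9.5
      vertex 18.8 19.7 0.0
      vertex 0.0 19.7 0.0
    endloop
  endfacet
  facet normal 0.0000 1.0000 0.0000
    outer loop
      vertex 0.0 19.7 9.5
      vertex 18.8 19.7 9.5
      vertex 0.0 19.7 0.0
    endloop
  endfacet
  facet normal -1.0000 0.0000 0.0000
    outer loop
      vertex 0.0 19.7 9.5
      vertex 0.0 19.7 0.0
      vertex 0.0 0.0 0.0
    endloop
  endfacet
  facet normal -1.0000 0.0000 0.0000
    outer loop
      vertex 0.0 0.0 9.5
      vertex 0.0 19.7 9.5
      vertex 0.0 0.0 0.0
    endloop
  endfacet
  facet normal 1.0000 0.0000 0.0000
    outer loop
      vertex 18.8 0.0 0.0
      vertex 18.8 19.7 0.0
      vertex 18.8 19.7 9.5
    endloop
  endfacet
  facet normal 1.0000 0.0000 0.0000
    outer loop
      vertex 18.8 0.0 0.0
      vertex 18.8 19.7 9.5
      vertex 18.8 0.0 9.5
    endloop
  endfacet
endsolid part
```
; perimeter-only toolpath
G21 ; units = mm
G90 ; absolute positioning
G28 ; home
; layer 1
G0 Z2.4
G0 X0.0 Y0.0
G1 X18.8 Y0.0
G1 X18.8 Y19.7
G1 X0.0 Y19.7
G1 X0.0 Y0.0
; layer 2
G0 Z4.8
G0 X0.0 Y0.0
G1 X18.8 Y0.0
G1 X18.8 Y19.7
G1 X0.0 Y19.7
G1 X0.0 Y0.0
; layer 3
G0 Z7.1
G0 X0.0 Y0.0
G1 X18.8 Y0.0
G1 X18.8 Y19.7
G1 X0.0 Y19.7
G1 X0.0 Y0.0
; layer 4
G0 Z9.5
G0 X0.0 Y0.0
G1 X18.8 Y0.0
G1 X18.8 Y19.7
G1 X0.0 Y19.7
G1 X0.0 Y0.0
M2 ; end

The solid is a rectangular box, roughly 18.8 × 19.7 mm footprint and 9.5 mm tall. Slicing at Δz = 2.4 mm — 4 equal slices spanning the solid's height, so layer i sits at z = i·h/4 — gives 4 non-empty perimeters. Each is a 4-segment closed polygon; G0 lifts to the layer z and rapids to the start vertex, then G1 traces the edges.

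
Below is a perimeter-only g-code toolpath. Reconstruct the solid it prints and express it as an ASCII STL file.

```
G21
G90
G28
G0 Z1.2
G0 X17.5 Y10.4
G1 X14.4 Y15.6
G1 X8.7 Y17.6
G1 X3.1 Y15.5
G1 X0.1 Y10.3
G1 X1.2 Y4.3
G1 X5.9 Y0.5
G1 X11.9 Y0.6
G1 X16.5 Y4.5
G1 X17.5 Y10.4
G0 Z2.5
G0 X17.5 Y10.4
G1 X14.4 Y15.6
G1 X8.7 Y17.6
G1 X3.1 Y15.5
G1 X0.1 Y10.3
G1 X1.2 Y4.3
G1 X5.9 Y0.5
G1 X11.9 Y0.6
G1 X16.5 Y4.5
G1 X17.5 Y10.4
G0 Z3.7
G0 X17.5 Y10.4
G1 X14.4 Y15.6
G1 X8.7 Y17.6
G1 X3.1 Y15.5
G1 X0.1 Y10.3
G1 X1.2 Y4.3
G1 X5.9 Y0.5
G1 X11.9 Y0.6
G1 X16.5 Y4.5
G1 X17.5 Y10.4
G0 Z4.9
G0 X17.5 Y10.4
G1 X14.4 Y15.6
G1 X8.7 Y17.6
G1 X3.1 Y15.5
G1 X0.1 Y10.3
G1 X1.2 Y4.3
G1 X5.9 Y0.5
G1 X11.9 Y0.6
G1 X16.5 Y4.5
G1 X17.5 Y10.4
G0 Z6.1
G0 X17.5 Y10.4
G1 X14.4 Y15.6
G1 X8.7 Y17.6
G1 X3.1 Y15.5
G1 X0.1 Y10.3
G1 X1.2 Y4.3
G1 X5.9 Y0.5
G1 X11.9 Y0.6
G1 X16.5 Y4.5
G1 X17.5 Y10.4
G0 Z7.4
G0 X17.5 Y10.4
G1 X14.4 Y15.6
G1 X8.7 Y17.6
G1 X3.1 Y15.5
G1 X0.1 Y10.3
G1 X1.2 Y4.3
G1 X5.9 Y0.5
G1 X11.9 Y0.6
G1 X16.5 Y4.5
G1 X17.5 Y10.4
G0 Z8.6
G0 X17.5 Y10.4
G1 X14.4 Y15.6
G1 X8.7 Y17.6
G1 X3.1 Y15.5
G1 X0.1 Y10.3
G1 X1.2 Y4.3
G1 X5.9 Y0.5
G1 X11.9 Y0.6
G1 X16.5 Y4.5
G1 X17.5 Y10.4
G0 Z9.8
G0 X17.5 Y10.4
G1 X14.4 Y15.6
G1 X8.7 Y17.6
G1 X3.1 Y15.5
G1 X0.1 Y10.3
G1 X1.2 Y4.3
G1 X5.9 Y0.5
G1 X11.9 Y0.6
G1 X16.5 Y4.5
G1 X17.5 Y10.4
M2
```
solid part
  facet normal 0.0000 0.0000 -1.0000
    outer loop
      vertex 8.7 17.6 0.0
      vertex 14.4 15.6 0.0
      vertex 17.5 10.4 0.0
    endloop
  endfacet
  facet normal 0.0000 0.0000 -1.0000
    outer loop
      vertex 3.1 15.5 0.0
      vertex 8.7 17.6 0.0
      vertex 17.5 10.4 0.0
    endloop
  endfacet
  facet normal 0.0000 0.0000 -1.0000
    outer loop
      vertex 0.1 10.3 0.0
      vertex 3.1 15.5 0.0
      vertex 17.5 10.4 0.0
    endloop
  endfacet
  facet normal 0.0000 0.0000 -1.0000
    outer loop
      vertex 1.2 4.3 0.0
      vertex 0.1 10.3 0.0
      vertex 17.5 10.4 0.0
    endloop
  endfacet
  facet normal 0.0000 0.0000 -1.0000
    outer loop
      vertex 5.9 0.5 0.0
      vertex 1.2 4.3 0.0
      vertex 17.5 10.4 0.0
    endloop
  endfacet
  facet normal 0.0000 0.0000 -1.0000
    outer loop
      vertex 11.9 0.6 0.0
      vertex 5.9 0.5 0.0
      vertex 17.5 10.4 0.0
    endloop
  endfacet
  facet normal 0.0000 0.0000 -1.0000
    outer loop
      vertex 16.5 4.5 0.0
      vertex 11.9 0.6 0.0
      vertex 17.5 10.4 0.0
    endloop
  endfacet
  facet normal 0.0000 0.0000 1.0000
    outer loop
      vertex 17.5 10.4 9.8
      vertex 14.4 15.6 9.8
      vertex 8.7 17.6 9.8
    endloop
  endfacet
  facet normal 0.0000 0.0000 1.0000
    outer loop
      vertex 17.5 10.4 9.8
      vertex 8.7 17.6 9.8
      vertex 3.1 15.5 9.8
    endloop
  endfacet
  facet normal 0.0000 0.0000 1.0000
    outer loop
      vertex 17.5 10.4 9.8
      vertex 3.1 15.5 9.8
      vertex 0.1 10.3 9.8
    endloop
  endfacet
  facet normal 0.0000 0.0000 1.0000
    outer loop
      vertex 17.5 10.4 9.8
      vertex 0.1 10.3 9.8
      vertex 1.2 4.3 9.8
    endloop
  endfacet
  facet normal 0.0000 0.0000 1.0000
    outer loop
      vertex 17.5 10.4 9.8
      vertex 1.2 4.3 9.8
      vertex 5.9 0.5 9.8
    endloop
  endfacet
  facet normal 0.0000 0.0000 1.0000
    outer loop
      vertex 17.5 10.4 9.8
      vertex 5.9 0.5 9.8
      vertex 11.9 0.6 9.8
    endloop
  endfacet
  facet normal 0.0000 0.0000 1.0000
    outer loop
      vertex 17.5 10.4 9.8
      vertex 11.9 0.6 9.8
      vertex 16.5 4.5 9.8
    endloop
  endfacet
  facet normal 0.8589 0.5121 0.0000
    outer loop
      vertex 17.5 10.4 0.0
      vertex 14.4 15.6 0.0
      vertex 14.4 15.6 9.8
    endloop
  endfacet
  facet normal 0.8589 0.5121 0.0000
    outer loop
      vertex 17.5 10.4 0.0
      vertex 14.4 15.6 9.8
      vertex 17.5 10.4 9.8
    endloop
  endfacet
  facet normal 0.3311 0.9436 0.0000
    outer loop
      vertex 14.4 15.6 0.0
      vertex 8.7 17.6 0.0
      vertex 8.7 17.6 9.8
    endloop
  endfacet
  facet normal 0.3311 0.9436 0.0000
    outer loop
      vertex 14.4 15.6 0.0
      vertex 8.7 17.6 9.8
      vertex 14.4 15.6 9.8
    endloop
  endfacet
  facet normal -0.3511 0.9363 0.0000
    outer loop
      vertex 8.7 17.6 0.0
      vertex 3.1 15.5 0.0
      vertex 3.1 15.5 9.8
    endloop
  endfacet
  facet normal -0.3511 0.9363 0.0000
    outer loop
      vertex 8.7 17.6 0.0
      vertex 3.1 15.5 9.8
      vertex 8.7 17.6 9.8
    endloop
  endfacet
  facet normal -0.8662 0.4997 0.0000
    outer loop
      vertex 3.1 15.5 0.0
      vertex 0.1 10.3 0.0
      vertex 0.1 10.3 9.8
    endloop
  endfacet
  facet normal -0.8662 0.4997 0.0000
    outer loop
      vertex 3.1 15.5 0.0
      vertex 0.1 10.3 9.8
      vertex 3.1 15.5 9.8
    endloop
  endfacet
  facet normal -0.9836 -0.1803 0.0000
    outer loop
      vertex 0.1 10.3 0.0
      vertex 1.2 4.3 0.0
      vertex 1.2 4.3 9.8
    endloop
  endfacet
  facet normal -0.9836 -0.1803 0.0000
    outer loop
      vertex 0.1 10.3 0.0
      vertex 1.2 4.3 9.8
      vertex 0.1 10.3 9.8
    endloop
  endfacet
  facet normal -0.6287 -0.7776 0.0000
    outer loop
      vertex 1.2 4.3 0.0
      vertex 5.9 0.5 0.0
      vertex 5.9 0.5 9.8
    endloop
  endfacet
  facet normal -0.6287 -0.7776 0.0000
    outer loop
      vertex 1.2 4.3 0.0
      vertex 5.9 0.5 9.8
      vertex 1.2 4.3 9.8
    endloop
  endfacet
  facet normal 0.0167 -0.9999 0.0000
    outer loop
      vertex 5.9 0.5 0.0
      vertex 11.9 0.6 0.0
      vertex 11.9 0.6 9.8
    endloop
  endfacet
  facet normal 0.0167 -0.9999 0.0000
    outer loop
      vertex 5.9 0.5 0.0
      vertex 11.9 0.6 9.8
      vertex 5.9 0.5 9.8
    endloop
  endfacet
  facet normal 0.6467 -0.7628 0.0000
    outer loop
      vertex 11.9 0.6 0.0
      vertex 16.5 4.5 0.0
      vertex 16.5 4.5 9.8
    endloop
  endfacet
  facet normal 0.6467 -0.7628 0.0000
    outer loop
      vertex 11.9 0.6 0.0
      vertex 16.5 4.5 9.8
      vertex 11.9 0.6 9.8
    endloop
  endfacet
  facet normal 0.9859 -0.1671 0.0000
    outer loop
      vertex 16.5 4.5 0.0
      vertex 17.5 10.4 0.0
      vertex 17.5 10.4 9.8
    endloop
  endfacet
  facet normal 0.9859 -0.1671 0.0000
    outer loop
      vertex 16.5 4.5 0.0
      vertex 17.5 10.4 9.8
      vertex 16.5 4.5 9.8
    endloop
  endfacet
endsolid part

The G0 Z moves step by Δz≈1.2 mm. Every layer's G1 loop is the same polygon, so the solid is a straight extrusion of it from z=0 to z≈9.8. Closing with flat bottom and top caps and triangulating gives 32 facets — a regular 9-sided prism (a cylinder approximated with 9 flat sides), circumscribed radius ≈ 8.8 mm, height ≈ 9.8 mm.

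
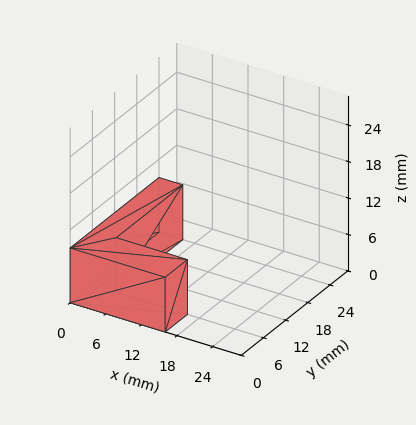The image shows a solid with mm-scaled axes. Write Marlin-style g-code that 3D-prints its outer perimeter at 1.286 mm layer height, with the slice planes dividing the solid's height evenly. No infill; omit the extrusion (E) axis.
Reading the render: the shape is an L-shaped prism: outer 16 × 24 mm, arm thicknesses ≈ 6 mm (horizontal) and 4 mm (vertical), extruded 9 mm in z (dimensions read to the nearest mm from the axis ticks). For the g-code, the solid's height is divided into equal slices at the stated Δz and each level perimeter traced with G1 moves after a G0 lift.

; perimeter-only toolpath
G21 ; units = mm
G90 ; absolute positioning
G28 ; home
; layer 1
G0 Z1.286
G0 X0.000 Y0.000
G1 X16.000 Y0.000
G1 X16.000 Y6.000
G1 X4.000 Y6.000
G1 X4.000 Y24.000
G1 X0.000 Y24.000
G1 X0.000 Y0.000
; layer 2
G0 Z2.571
G0 X0.000 Y0.000
G1 X16.000 Y0.000
G1 X16.000 Y6.000
G1 X4.000 Y6.000
G1 X4.000 Y24.000
G1 X0.000 Y24.000
G1 X0.000 Y0.000
; layer 3
G0 Z3.857
G0 X0.000 Y0.000
G1 X16.000 Y0.000
G1 X16.000 Y6.000
G1 X4.000 Y6.000
G1 X4.000 Y24.000
G1 X0.000 Y24.000
G1 X0.000 Y0.000
; layer 4
G0 Z5.143
G0 X0.000 Y0.000
G1 X16.000 Y0.000
G1 X16.000 Y6.000
G1 X4.000 Y6.000
G1 X4.000 Y24.000
G1 X0.000 Y24.000
G1 X0.000 Y0.000
; layer 5
G0 Z6.429
G0 X0.000 Y0.000
G1 X16.000 Y0.000
G1 X16.000 Y6.000
G1 X4.000 Y6.000
G1 X4.000 Y24.000
G1 X0.000 Y24.000
G1 X0.000 Y0.000
; layer 6
G0 Z7.714
G0 X0.000 Y0.000
G1 X16.000 Y0.000
G1 X16.000 Y6.000
G1 X4.000 Y6.000
G1 X4.000 Y24.000
G1 X0.000 Y24.000
G1 X0.000 Y0.000
; layer 7
G0 Z9.000
G0 X0.000 Y0.000
G1 X16.000 Y0.000
G1 X16.000 Y6.000
G1 X4.000 Y6.000
G1 X4.000 Y24.000
G1 X0.000 Y24.000
G1 X0.000 Y0.000
M2 ; end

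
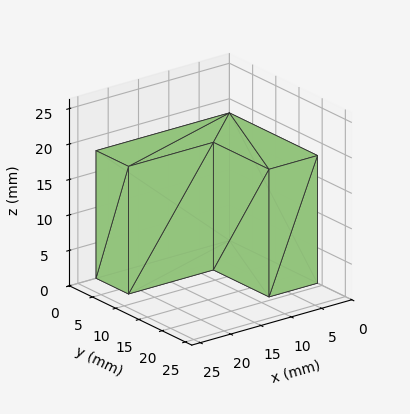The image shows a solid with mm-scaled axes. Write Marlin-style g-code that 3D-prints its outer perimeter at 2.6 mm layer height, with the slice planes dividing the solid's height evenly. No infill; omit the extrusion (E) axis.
Reading the render: the shape is an L-shaped prism: outer 22 × 19 mm, arm thicknesses ≈ 7 mm (horizontal) and 8 mm (vertical), extruded 18 mm in z (dimensions read to the nearest mm from the axis ticks). For the g-code, the solid's height is divided into equal slices at the stated Δz and each level perimeter traced with G1 moves after a G0 lift.

; perimeter-only toolpath
G21 ; units = mm
G90 ; absolute positioning
G28 ; home
; layer 1
G0 Z2.6
G0 X0.0 Y0.0
G1 X22.0 Y0.0
G1 X22.0 Y7.0
G1 X8.0 Y7.0
G1 X8.0 Y19.0
G1 X0.0 Y19.0
G1 X0.0 Y0.0
; layer 2
G0 Z5.1
G0 X0.0 Y0.0
G1 X22.0 Y0.0
G1 X22.0 Y7.0
G1 X8.0 Y7.0
G1 X8.0 Y19.0
G1 X0.0 Y19.0
G1 X0.0 Y0.0
; layer 3
G0 Z7.7
G0 X0.0 Y0.0
G1 X22.0 Y0.0
G1 X22.0 Y7.0
G1 X8.0 Y7.0
G1 X8.0 Y19.0
G1 X0.0 Y19.0
G1 X0.0 Y0.0
; layer 4
G0 Z10.3
G0 X0.0 Y0.0
G1 X22.0 Y0.0
G1 X22.0 Y7.0
G1 X8.0 Y7.0
G1 X8.0 Y19.0
G1 X0.0 Y19.0
G1 X0.0 Y0.0
; layer 5
G0 Z12.9
G0 X0.0 Y0.0
G1 X22.0 Y0.0
G1 X22.0 Y7.0
G1 X8.0 Y7.0
G1 X8.0 Y19.0
G1 X0.0 Y19.0
G1 X0.0 Y0.0
; layer 6
G0 Z15.4
G0 X0.0 Y0.0
G1 X22.0 Y0.0
G1 X22.0 Y7.0
G1 X8.0 Y7.0
G1 X8.0 Y19.0
G1 X0.0 Y19.0
G1 X0.0 Y0.0
; layer 7
G0 Z18.0
G0 X0.0 Y0.0
G1 X22.0 Y0.0
G1 X22.0 Y7.0
G1 X8.0 Y7.0
G1 X8.0 Y19.0
G1 X0.0 Y19.0
G1 X0.0 Y0.0
M2 ; end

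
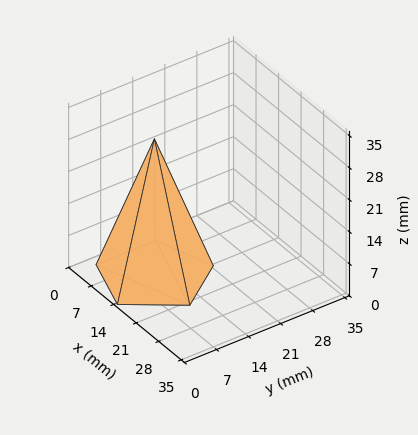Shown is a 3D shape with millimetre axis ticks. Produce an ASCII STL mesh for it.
Reading the render: the shape is a regular 5-sided pyramid, base circumscribed radius ≈ 11 mm, apex at z ≈ 30 mm (dimensions read to the nearest mm from the axis ticks). For the STL, each face is triangulated and given an outward normal.

solid part
  facet normal 0.0000 0.0000 -1.0000
    outer loop
      vertex 2.10 17.47 0.00
      vertex 14.40 21.46 0.00
      vertex 22.00 11.00 0.00
    endloop
  endfacet
  facet normal 0.0000 0.0000 -1.0000
    outer loop
      vertex 2.10 4.53 0.00
      vertex 2.10 17.47 0.00
      vertex 22.00 11.00 0.00
    endloop
  endfacet
  facet normal 0.0000 0.0000 -1.0000
    outer loop
      vertex 14.40 0.54 0.00
      vertex 2.10 4.53 0.00
      vertex 22.00 11.00 0.00
    endloop
  endfacet
  facet normal 0.7756 0.5635 0.2844
    outer loop
      vertex 22.00 11.00 0.00
      vertex 14.40 21.46 0.00
      vertex 11.00 11.00 30.00
    endloop
  endfacet
  facet normal -0.2958 0.9119 0.2844
    outer loop
      vertex 14.40 21.46 0.00
      vertex 2.10 17.47 0.00
      vertex 11.00 11.00 30.00
    endloop
  endfacet
  facet normal -0.9587 0.0000 0.2844
    outer loop
      vertex 2.10 17.47 0.00
      vertex 2.10 4.53 0.00
      vertex 11.00 11.00 30.00
    endloop
  endfacet
  facet normal -0.2958 -0.9119 0.2844
    outer loop
      vertex 2.10 4.53 0.00
      vertex 14.40 0.54 0.00
      vertex 11.00 11.00 30.00
    endloop
  endfacet
  facet normal 0.7756 -0.5635 0.2844
    outer loop
      vertex 14.40 0.54 0.00
      vertex 22.00 11.00 0.00
      vertex 11.00 11.00 30.00
    endloop
  endfacet
endsolid part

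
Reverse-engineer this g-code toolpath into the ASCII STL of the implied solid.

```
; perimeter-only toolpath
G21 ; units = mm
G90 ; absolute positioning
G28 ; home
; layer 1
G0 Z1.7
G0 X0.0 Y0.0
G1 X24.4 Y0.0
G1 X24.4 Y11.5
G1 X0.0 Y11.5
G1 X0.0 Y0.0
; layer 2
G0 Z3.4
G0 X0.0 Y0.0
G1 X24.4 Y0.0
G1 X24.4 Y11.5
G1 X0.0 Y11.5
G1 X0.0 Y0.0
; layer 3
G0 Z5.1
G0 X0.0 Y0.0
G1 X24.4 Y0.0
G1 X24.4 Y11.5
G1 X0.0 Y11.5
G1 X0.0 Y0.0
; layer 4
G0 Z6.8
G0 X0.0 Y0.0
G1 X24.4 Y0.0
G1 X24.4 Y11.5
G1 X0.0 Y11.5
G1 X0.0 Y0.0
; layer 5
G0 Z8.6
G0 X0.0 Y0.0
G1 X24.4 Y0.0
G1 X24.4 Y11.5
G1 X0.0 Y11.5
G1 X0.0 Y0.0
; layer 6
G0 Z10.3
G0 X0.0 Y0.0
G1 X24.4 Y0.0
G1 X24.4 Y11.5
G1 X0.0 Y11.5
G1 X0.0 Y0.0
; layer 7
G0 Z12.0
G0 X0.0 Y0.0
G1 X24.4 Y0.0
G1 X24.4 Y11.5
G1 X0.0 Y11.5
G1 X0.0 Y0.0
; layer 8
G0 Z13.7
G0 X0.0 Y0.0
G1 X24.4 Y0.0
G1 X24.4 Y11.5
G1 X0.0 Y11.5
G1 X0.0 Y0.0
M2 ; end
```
solid part
  facet normal 0.0000 0.0000 -1.0000
    outer loop
      vertex 24.4 11.5 0.0
      vertex 24.4 0.0 0.0
      vertex 0.0 0.0 0.0
    endloop
  endfacet
  facet normal 0.0000 0.0000 -1.0000
    outer loop
      vertex 0.0 11.5 0.0
      vertex 24.4 11.5 0.0
      vertex 0.0 0.0 0.0
    endloop
  endfacet
  facet normal 0.0000 0.0000 1.0000
    outer loop
      vertex 0.0 0.0 13.7
      vertex 24.4 0.0 13.7
      vertex 24.4 11.5 13.7
    endloop
  endfacet
  facet normal 0.0000 0.0000 1.0000
    outer loop
      vertex 0.0 0.0 13.7
      vertex 24.4 11.5 13.7
      vertex 0.0 11.5 13.7
    endloop
  endfacet
  facet normal 0.0000 -1.0000 0.0000
    outer loop
      vertex 0.0 0.0 0.0
      vertex 24.4 0.0 0.0
      vertex 24.4 0.0 13.7
    endloop
  endfacet
  facet normal 0.0000 -1.0000 0.0000
    outer loop
      vertex 0.0 0.0 0.0
      vertex 24.4 0.0 13.7
      vertex 0.0 0.0 13.7
    endloop
  endfacet
  facet normal 0.0000 1.0000 0.0000
    outer loop
      vertex 24.4 11.5 13.7
      vertex 24.4 11.5 0.0
      vertex 0.0 11.5 0.0
    endloop
  endfacet
  facet normal 0.0000 1.0000 0.0000
    outer loop
      vertex 0.0 11.5 13.7
      vertex 24.4 11.5 13.7
      vertex 0.0 11.5 0.0
    endloop
  endfacet
  facet normal -1.0000 0.0000 0.0000
    outer loop
      vertex 0.0 11.5 13.7
      vertex 0.0 11.5 0.0
      vertex 0.0 0.0 0.0
    endloop
  endfacet
  facet normal -1.0000 0.0000 0.0000
    outer loop
      vertex 0.0 0.0 13.7
      vertex 0.0 11.5 13.7
      vertex 0.0 0.0 0.0
    endloop
  endfacet
  facet normal 1.0000 0.0000 0.0000
    outer loop
      vertex 24.4 0.0 0.0
      vertex 24.4 11.5 0.0
      vertex 24.4 11.5 13.7
    endloop
  endfacet
  facet normal 1.0000 0.0000 0.0000
    outer loop
      vertex 24.4 0.0 0.0
      vertex 24.4 11.5 13.7
      vertex 24.4 0.0 13.7
    endloop
  endfacet
endsolid part

The G0 Z moves step by Δz≈1.7 mm. Every layer's G1 loop is the same polygon, so the solid is a straight extrusion of it from z=0 to z≈13.7. Closing with flat bottom and top caps and triangulating gives 12 facets — a rectangular box, roughly 24.4 × 11.5 mm footprint and 13.7 mm tall.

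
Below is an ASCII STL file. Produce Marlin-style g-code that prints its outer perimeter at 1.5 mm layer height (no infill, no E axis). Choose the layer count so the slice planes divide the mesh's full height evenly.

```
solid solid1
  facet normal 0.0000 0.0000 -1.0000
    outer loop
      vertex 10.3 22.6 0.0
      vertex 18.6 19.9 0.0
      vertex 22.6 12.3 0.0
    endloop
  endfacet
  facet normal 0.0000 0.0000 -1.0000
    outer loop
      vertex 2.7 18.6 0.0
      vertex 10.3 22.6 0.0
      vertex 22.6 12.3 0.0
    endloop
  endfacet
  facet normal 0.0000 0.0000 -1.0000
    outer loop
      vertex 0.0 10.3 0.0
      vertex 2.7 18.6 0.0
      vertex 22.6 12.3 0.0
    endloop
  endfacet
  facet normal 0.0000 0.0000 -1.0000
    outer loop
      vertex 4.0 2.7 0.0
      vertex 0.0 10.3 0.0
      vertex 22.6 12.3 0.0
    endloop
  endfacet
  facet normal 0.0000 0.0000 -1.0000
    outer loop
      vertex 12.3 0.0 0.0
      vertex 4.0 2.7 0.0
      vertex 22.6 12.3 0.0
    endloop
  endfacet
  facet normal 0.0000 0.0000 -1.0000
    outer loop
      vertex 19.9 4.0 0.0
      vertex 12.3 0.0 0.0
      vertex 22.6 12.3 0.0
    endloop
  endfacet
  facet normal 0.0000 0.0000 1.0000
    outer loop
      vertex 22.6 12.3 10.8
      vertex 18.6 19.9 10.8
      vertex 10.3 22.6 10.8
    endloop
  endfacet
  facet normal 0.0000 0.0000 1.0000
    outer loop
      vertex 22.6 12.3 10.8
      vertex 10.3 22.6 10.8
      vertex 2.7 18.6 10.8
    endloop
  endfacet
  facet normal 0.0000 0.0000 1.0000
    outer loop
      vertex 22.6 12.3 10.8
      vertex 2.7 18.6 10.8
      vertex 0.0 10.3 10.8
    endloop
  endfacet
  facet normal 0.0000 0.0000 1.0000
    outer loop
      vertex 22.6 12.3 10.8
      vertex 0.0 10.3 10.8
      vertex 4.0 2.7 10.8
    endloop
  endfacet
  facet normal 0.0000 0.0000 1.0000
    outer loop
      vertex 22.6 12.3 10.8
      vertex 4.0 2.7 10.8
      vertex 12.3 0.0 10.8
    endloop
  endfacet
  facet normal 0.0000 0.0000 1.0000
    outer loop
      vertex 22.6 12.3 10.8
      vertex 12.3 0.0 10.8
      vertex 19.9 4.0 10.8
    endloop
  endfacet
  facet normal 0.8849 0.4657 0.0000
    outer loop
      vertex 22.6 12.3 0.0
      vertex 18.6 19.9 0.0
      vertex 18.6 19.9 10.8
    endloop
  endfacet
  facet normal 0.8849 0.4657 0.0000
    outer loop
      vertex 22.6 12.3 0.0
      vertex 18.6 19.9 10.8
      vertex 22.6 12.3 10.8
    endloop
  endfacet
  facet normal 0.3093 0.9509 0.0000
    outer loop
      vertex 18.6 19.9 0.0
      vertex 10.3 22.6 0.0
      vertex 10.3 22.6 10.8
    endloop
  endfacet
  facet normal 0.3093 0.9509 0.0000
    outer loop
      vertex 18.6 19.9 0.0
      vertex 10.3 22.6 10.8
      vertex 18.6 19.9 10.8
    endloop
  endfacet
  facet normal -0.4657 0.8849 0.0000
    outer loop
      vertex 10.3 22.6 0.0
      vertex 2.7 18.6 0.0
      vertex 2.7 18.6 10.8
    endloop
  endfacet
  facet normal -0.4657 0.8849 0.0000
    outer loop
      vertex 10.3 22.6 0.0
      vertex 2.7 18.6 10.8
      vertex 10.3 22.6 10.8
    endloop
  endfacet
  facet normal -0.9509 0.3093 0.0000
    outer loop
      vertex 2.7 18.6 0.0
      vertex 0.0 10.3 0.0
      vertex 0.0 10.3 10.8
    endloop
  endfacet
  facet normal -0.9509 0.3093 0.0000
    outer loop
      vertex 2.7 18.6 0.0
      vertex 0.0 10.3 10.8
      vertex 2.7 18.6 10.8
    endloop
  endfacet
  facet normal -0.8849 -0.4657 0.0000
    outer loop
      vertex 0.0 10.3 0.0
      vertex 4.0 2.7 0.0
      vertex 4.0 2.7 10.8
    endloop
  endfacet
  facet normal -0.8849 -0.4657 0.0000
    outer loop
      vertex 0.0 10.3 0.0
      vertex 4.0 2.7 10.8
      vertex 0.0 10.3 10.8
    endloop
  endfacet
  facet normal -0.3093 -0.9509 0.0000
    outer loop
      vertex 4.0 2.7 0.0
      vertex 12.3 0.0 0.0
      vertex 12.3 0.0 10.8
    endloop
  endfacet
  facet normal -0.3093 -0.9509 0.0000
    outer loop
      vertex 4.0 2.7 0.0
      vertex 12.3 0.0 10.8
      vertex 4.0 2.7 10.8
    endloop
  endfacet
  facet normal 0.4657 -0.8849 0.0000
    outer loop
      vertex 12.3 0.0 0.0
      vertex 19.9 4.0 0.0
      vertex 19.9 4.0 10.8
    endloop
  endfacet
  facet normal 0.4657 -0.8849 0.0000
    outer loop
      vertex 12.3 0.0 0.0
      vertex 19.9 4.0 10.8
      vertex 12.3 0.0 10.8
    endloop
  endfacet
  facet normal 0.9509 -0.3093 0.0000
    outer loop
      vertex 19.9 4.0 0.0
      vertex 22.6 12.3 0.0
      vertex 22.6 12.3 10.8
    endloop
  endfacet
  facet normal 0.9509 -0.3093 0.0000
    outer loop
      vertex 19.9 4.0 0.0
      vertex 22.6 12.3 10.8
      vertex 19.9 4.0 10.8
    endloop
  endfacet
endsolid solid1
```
; perimeter-only toolpath
G21 ; units = mm
G90 ; absolute positioning
G28 ; home
; layer 1
G0 Z1.5
G0 X22.6 Y12.3
G1 X18.6 Y19.9
G1 X10.3 Y22.6
G1 X2.7 Y18.6
G1 X0.0 Y10.3
G1 X4.0 Y2.7
G1 X12.3 Y0.0
G1 X19.9 Y4.0
G1 X22.6 Y12.3
; layer 2
G0 Z3.1
G0 X22.6 Y12.3
G1 X18.6 Y19.9
G1 X10.3 Y22.6
G1 X2.7 Y18.6
G1 X0.0 Y10.3
G1 X4.0 Y2.7
G1 X12.3 Y0.0
G1 X19.9 Y4.0
G1 X22.6 Y12.3
; layer 3
G0 Z4.6
G0 X22.6 Y12.3
G1 X18.6 Y19.9
G1 X10.3 Y22.6
G1 X2.7 Y18.6
G1 X0.0 Y10.3
G1 X4.0 Y2.7
G1 X12.3 Y0.0
G1 X19.9 Y4.0
G1 X22.6 Y12.3
; layer 4
G0 Z6.2
G0 X22.6 Y12.3
G1 X18.6 Y19.9
G1 X10.3 Y22.6
G1 X2.7 Y18.6
G1 X0.0 Y10.3
G1 X4.0 Y2.7
G1 X12.3 Y0.0
G1 X19.9 Y4.0
G1 X22.6 Y12.3
; layer 5
G0 Z7.7
G0 X22.6 Y12.3
G1 X18.6 Y19.9
G1 X10.3 Y22.6
G1 X2.7 Y18.6
G1 X0.0 Y10.3
G1 X4.0 Y2.7
G1 X12.3 Y0.0
G1 X19.9 Y4.0
G1 X22.6 Y12.3
; layer 6
G0 Z9.3
G0 X22.6 Y12.3
G1 X18.6 Y19.9
G1 X10.3 Y22.6
G1 X2.7 Y18.6
G1 X0.0 Y10.3
G1 X4.0 Y2.7
G1 X12.3 Y0.0
G1 X19.9 Y4.0
G1 X22.6 Y12.3
; layer 7
G0 Z10.8
G0 X22.6 Y12.3
G1 X18.6 Y19.9
G1 X10.3 Y22.6
G1 X2.7 Y18.6
G1 X0.0 Y10.3
G1 X4.0 Y2.7
G1 X12.3 Y0.0
G1 X19.9 Y4.0
G1 X22.6 Y12.3
M2 ; end

The solid is a regular 8-sided prism (a cylinder approximated with 8 flat sides), circumscribed radius ≈ 11.3 mm, height ≈ 10.8 mm. Slicing at Δz = 1.5 mm — 7 equal slices spanning the solid's height, so layer i sits at z = i·h/7 — gives 7 non-empty perimeters. Each is a 8-segment closed polygon; G0 lifts to the layer z and rapids to the start vertex, then G1 traces the edges.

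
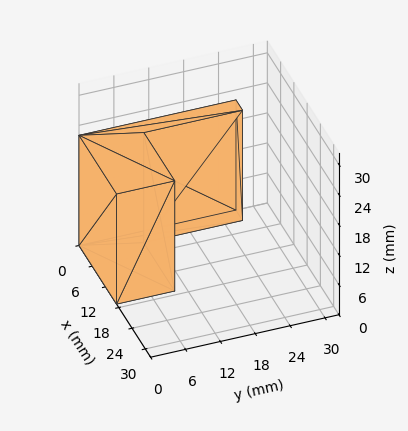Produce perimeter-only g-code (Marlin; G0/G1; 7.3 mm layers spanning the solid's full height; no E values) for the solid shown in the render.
Reading the render: the shape is an L-shaped prism: outer 17 × 27 mm, arm thicknesses ≈ 10 mm (horizontal) and 3 mm (vertical), extruded 22 mm in z (dimensions read to the nearest mm from the axis ticks). For the g-code, the solid's height is divided into equal slices at the stated Δz and each level perimeter traced with G1 moves after a G0 lift.

; perimeter-only toolpath
G21 ; units = mm
G90 ; absolute positioning
G28 ; home
; layer 1
G0 Z7.3
G0 X0.0 Y0.0
G1 X17.0 Y0.0
G1 X17.0 Y10.0
G1 X3.0 Y10.0
G1 X3.0 Y27.0
G1 X0.0 Y27.0
G1 X0.0 Y0.0
; layer 2
G0 Z14.7
G0 X0.0 Y0.0
G1 X17.0 Y0.0
G1 X17.0 Y10.0
G1 X3.0 Y10.0
G1 X3.0 Y27.0
G1 X0.0 Y27.0
G1 X0.0 Y0.0
; layer 3
G0 Z22.0
G0 X0.0 Y0.0
G1 X17.0 Y0.0
G1 X17.0 Y10.0
G1 X3.0 Y10.0
G1 X3.0 Y27.0
G1 X0.0 Y27.0
G1 X0.0 Y0.0
M2 ; end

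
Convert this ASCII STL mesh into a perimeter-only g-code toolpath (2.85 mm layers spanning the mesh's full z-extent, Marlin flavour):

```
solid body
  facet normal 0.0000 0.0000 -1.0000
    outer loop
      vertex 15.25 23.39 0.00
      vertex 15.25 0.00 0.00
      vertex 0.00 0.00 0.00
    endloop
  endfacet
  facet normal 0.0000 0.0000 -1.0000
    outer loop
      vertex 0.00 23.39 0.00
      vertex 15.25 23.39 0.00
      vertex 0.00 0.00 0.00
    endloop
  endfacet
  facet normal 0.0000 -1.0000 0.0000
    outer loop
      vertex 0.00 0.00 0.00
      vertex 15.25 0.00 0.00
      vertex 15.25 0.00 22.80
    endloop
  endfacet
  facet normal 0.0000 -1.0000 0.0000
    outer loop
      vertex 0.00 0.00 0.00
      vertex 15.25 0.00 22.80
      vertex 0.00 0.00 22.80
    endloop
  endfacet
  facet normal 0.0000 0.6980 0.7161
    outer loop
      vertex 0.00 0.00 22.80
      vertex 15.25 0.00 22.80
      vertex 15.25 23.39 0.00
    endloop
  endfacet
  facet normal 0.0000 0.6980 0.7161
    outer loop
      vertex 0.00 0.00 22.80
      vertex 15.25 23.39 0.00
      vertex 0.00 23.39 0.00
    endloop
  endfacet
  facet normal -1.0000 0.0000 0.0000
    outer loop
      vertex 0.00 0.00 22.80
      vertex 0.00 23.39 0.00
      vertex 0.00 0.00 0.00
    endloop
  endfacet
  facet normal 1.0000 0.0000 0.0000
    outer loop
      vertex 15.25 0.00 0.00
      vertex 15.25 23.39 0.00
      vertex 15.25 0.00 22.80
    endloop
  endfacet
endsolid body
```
; perimeter-only toolpath
G21 ; units = mm
G90 ; absolute positioning
G28 ; home
; layer 1
G0 Z2.85
G0 X0.00 Y0.00
G1 X15.25 Y0.00
G1 X15.25 Y20.47
G1 X0.00 Y20.47
G1 X0.00 Y0.00
; layer 2
G0 Z5.70
G0 X0.00 Y0.00
G1 X15.25 Y0.00
G1 X15.25 Y17.54
G1 X0.00 Y17.54
G1 X0.00 Y0.00
; layer 3
G0 Z8.55
G0 X0.00 Y0.00
G1 X15.25 Y0.00
G1 X15.25 Y14.62
G1 X0.00 Y14.62
G1 X0.00 Y0.00
; layer 4
G0 Z11.40
G0 X0.00 Y0.00
G1 X15.25 Y0.00
G1 X15.25 Y11.70
G1 X0.00 Y11.70
G1 X0.00 Y0.00
; layer 5
G0 Z14.25
G0 X0.00 Y0.00
G1 X15.25 Y0.00
G1 X15.25 Y8.77
G1 X0.00 Y8.77
G1 X0.00 Y0.00
; layer 6
G0 Z17.10
G0 X0.00 Y0.00
G1 X15.25 Y0.00
G1 X15.25 Y5.85
G1 X0.00 Y5.85
G1 X0.00 Y0.00
; layer 7
G0 Z19.95
G0 X0.00 Y0.00
G1 X15.25 Y0.00
G1 X15.25 Y2.92
G1 X0.00 Y2.92
G1 X0.00 Y0.00
M2 ; end

The solid is a wedge (ramp): 15.2 × 23.4 mm base, rising to 22.8 mm along the y=0 edge and sloping linearly to z=0 at y=23.4. Slicing at Δz = 2.85 mm — 8 equal slices spanning the solid's height, so layer i sits at z = i·h/8 — gives 7 non-empty perimeters. Each is a 4-segment closed polygon; G0 lifts to the layer z and rapids to the start vertex, then G1 traces the edges. The cross-section shrinks linearly with z (the slice at the apex is degenerate and omitted).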